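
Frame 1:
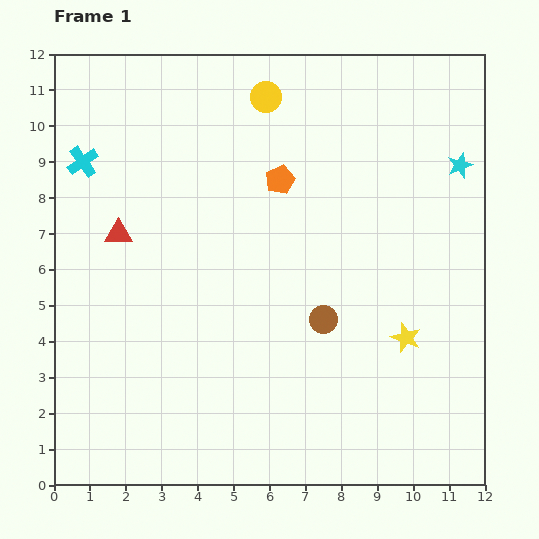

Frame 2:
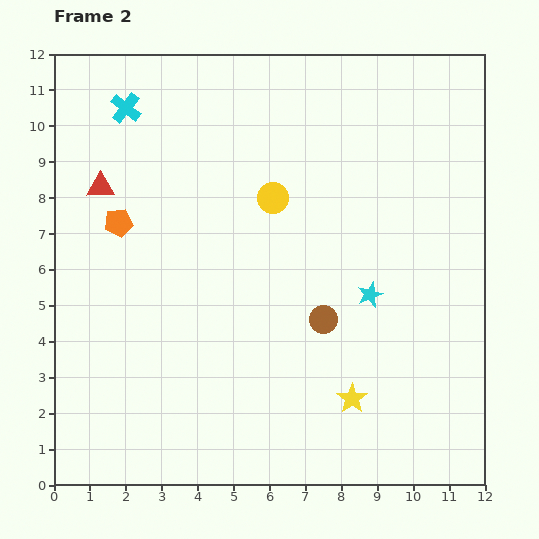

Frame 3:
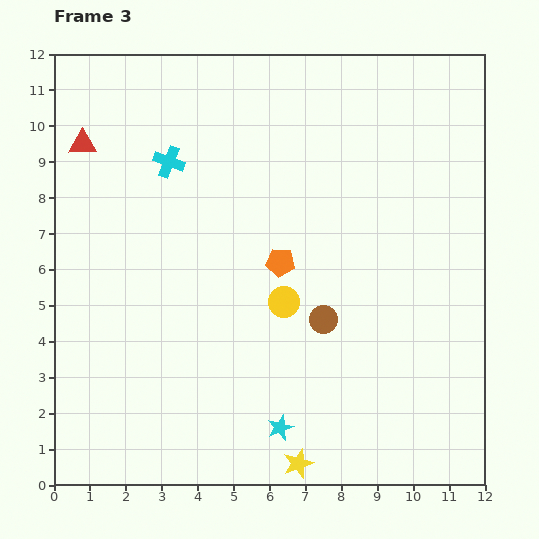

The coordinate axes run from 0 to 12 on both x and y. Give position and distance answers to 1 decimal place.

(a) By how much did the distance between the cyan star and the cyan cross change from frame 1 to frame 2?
-1.9

Distance in frame 1: 10.5. Distance in frame 2: 8.6.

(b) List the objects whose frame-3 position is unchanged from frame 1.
the brown circle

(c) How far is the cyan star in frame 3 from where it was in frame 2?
4.5

The cyan star moved from (8.8, 5.3) to (6.3, 1.6), a distance of √(2.5² + 3.7²) ≈ 4.5.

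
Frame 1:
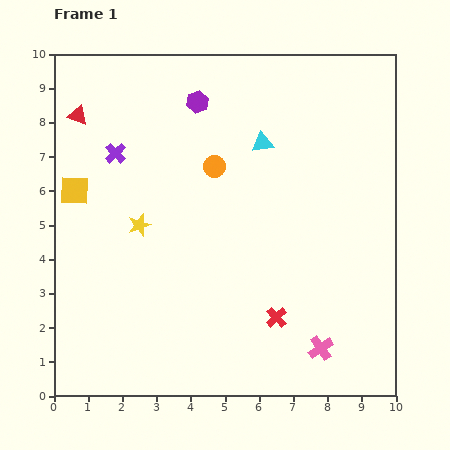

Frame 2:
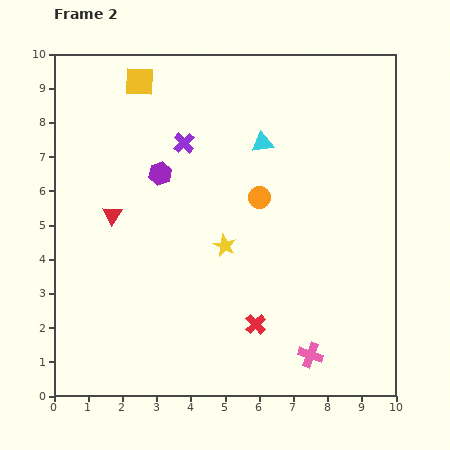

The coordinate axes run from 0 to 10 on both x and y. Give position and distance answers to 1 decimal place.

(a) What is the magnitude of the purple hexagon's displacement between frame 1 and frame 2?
2.4

The purple hexagon moved from (4.2, 8.6) to (3.1, 6.5), a distance of √(1.1² + 2.1²) ≈ 2.4.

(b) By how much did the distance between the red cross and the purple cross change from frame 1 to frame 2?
-1.0

Distance in frame 1: 6.7. Distance in frame 2: 5.7.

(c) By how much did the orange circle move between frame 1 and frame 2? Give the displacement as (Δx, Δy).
(1.3, -0.9)

The orange circle was at (4.7, 6.7) in frame 1 and (6.0, 5.8) in frame 2.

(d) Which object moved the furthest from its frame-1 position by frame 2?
the yellow square

(moved 3.7; next 3.1)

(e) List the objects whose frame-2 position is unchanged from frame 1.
the cyan triangle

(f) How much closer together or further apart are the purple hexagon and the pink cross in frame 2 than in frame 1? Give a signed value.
-1.1

Distance in frame 1: 8.0. Distance in frame 2: 6.9.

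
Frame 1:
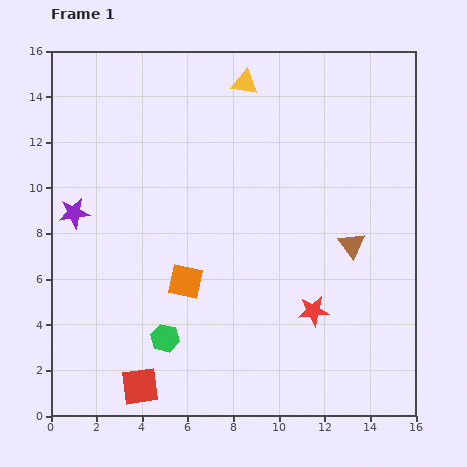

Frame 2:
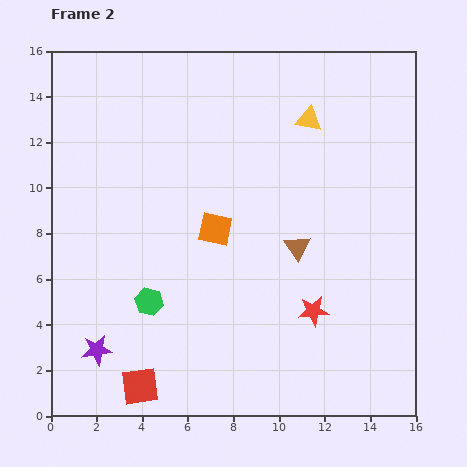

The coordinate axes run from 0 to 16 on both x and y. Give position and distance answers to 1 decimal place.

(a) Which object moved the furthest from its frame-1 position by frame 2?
the purple star

(moved 6.1; next 3.2)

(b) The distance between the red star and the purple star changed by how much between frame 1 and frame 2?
-1.6

Distance in frame 1: 11.3. Distance in frame 2: 9.7.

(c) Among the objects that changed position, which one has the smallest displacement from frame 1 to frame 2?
the green hexagon

(moved 1.7)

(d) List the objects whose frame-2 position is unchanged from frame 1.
the red star, the red square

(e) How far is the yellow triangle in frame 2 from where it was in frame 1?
3.2

The yellow triangle moved from (8.5, 14.6) to (11.3, 13.0), a distance of √(2.8² + 1.6²) ≈ 3.2.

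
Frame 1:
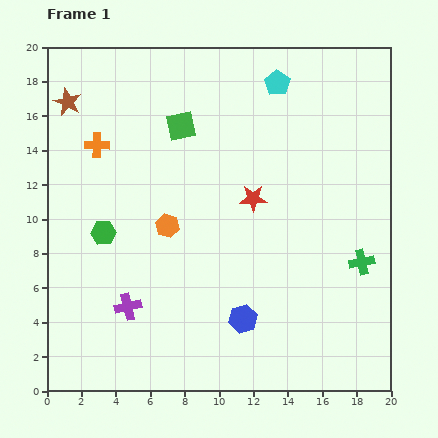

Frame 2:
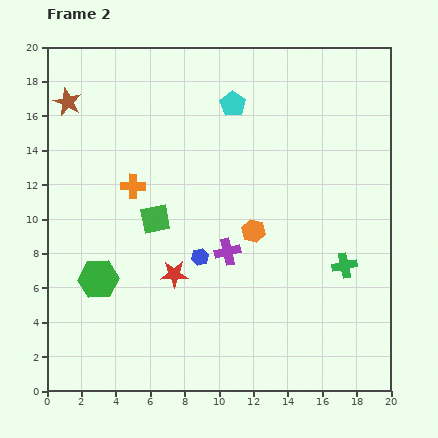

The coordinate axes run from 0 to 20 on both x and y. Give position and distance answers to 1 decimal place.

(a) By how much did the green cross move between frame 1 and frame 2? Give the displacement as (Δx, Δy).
(-1.0, -0.2)

The green cross was at (18.3, 7.5) in frame 1 and (17.3, 7.3) in frame 2.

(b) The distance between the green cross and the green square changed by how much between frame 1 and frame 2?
-1.8

Distance in frame 1: 13.1. Distance in frame 2: 11.3.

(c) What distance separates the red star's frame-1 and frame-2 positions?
6.4

The red star moved from (12.0, 11.2) to (7.4, 6.8), a distance of √(4.6² + 4.4²) ≈ 6.4.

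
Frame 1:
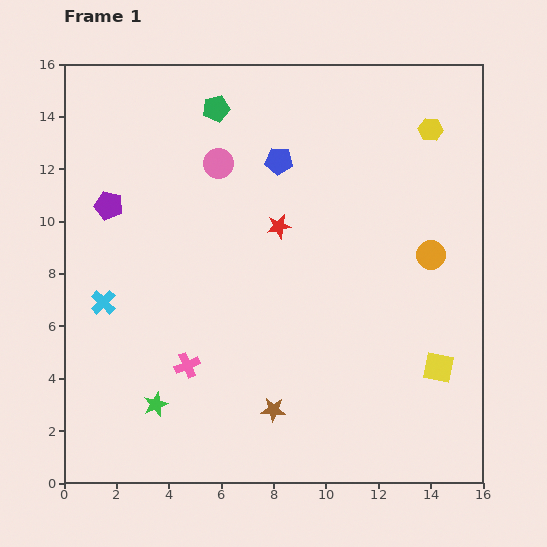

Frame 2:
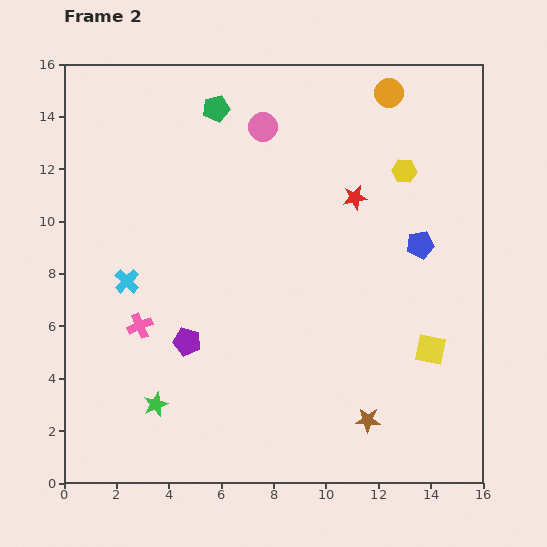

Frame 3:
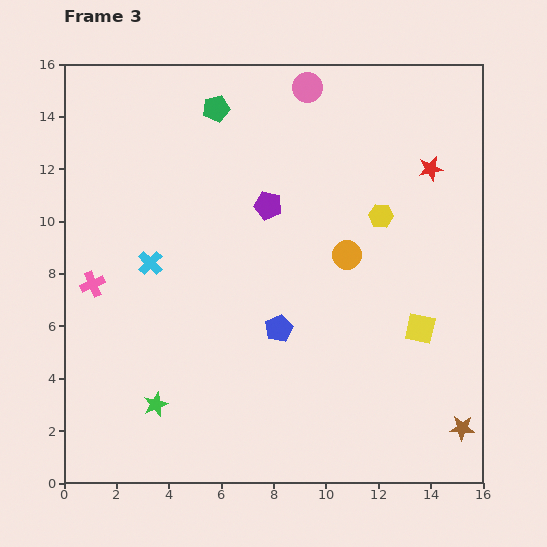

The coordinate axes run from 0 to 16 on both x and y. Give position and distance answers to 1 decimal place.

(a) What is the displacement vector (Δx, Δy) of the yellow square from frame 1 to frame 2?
(-0.3, 0.7)

The yellow square was at (14.3, 4.4) in frame 1 and (14.0, 5.1) in frame 2.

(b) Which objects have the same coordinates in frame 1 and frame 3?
the green star, the green pentagon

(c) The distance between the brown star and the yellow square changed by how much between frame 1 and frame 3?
-2.4

Distance in frame 1: 6.5. Distance in frame 3: 4.1.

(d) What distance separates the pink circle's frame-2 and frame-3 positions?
2.3

The pink circle moved from (7.6, 13.6) to (9.3, 15.1), a distance of √(1.7² + 1.5²) ≈ 2.3.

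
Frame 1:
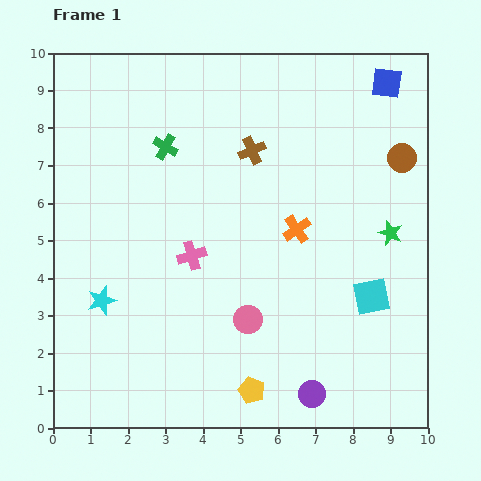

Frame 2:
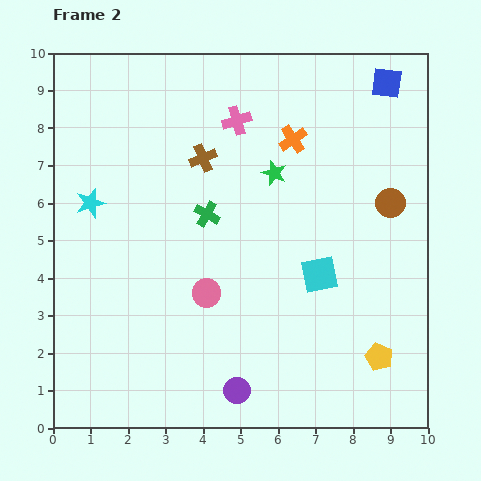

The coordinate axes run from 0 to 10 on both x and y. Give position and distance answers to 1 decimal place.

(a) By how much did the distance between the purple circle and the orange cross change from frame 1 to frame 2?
+2.5

Distance in frame 1: 4.4. Distance in frame 2: 6.9.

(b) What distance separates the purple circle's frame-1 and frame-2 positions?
2.0

The purple circle moved from (6.9, 0.9) to (4.9, 1.0), a distance of √(2.0² + 0.1²) ≈ 2.0.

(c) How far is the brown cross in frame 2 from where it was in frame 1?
1.3

The brown cross moved from (5.3, 7.4) to (4.0, 7.2), a distance of √(1.3² + 0.2²) ≈ 1.3.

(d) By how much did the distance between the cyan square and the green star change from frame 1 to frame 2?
+1.2

Distance in frame 1: 1.8. Distance in frame 2: 3.0.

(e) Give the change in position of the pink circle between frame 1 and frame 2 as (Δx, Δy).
(-1.1, 0.7)

The pink circle was at (5.2, 2.9) in frame 1 and (4.1, 3.6) in frame 2.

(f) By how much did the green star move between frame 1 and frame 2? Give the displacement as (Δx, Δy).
(-3.1, 1.6)

The green star was at (9.0, 5.2) in frame 1 and (5.9, 6.8) in frame 2.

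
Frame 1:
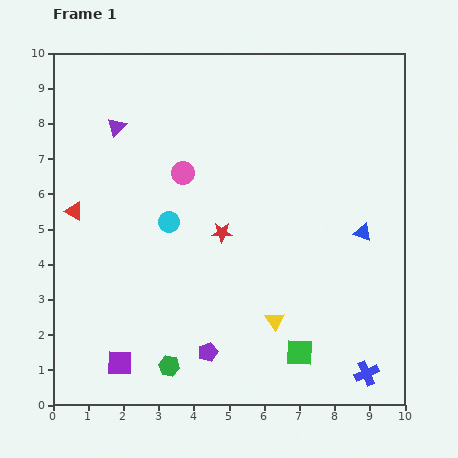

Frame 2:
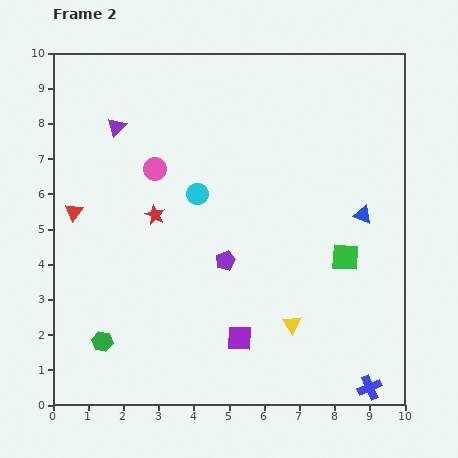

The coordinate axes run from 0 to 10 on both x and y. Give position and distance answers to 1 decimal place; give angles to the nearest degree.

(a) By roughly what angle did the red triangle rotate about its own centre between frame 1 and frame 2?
38° clockwise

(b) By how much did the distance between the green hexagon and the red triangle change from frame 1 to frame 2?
-1.4

Distance in frame 1: 5.2. Distance in frame 2: 3.8.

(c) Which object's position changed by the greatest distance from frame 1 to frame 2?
the purple square

(moved 3.5; next 3.0)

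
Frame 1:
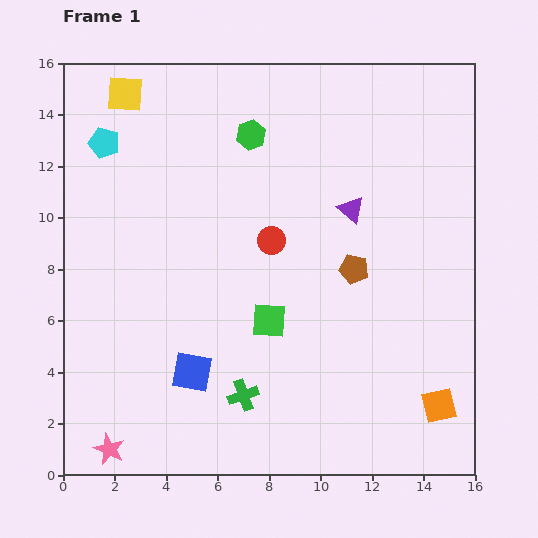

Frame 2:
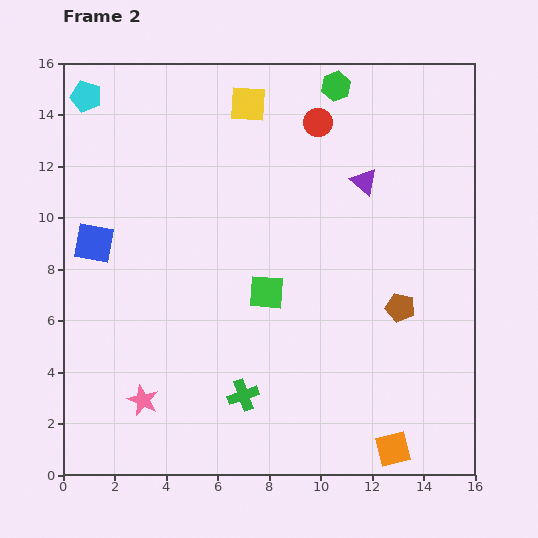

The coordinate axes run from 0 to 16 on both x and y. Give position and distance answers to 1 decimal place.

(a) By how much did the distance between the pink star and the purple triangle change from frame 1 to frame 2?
-1.1

Distance in frame 1: 13.2. Distance in frame 2: 12.1.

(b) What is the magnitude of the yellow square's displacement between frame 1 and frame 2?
4.8

The yellow square moved from (2.4, 14.8) to (7.2, 14.4), a distance of √(4.8² + 0.4²) ≈ 4.8.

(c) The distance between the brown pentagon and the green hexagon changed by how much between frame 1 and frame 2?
+2.4

Distance in frame 1: 6.6. Distance in frame 2: 9.0.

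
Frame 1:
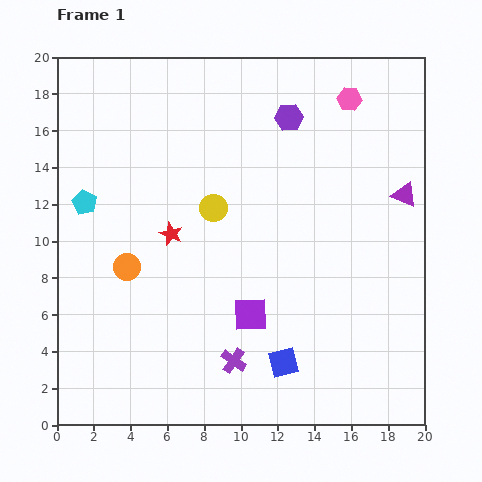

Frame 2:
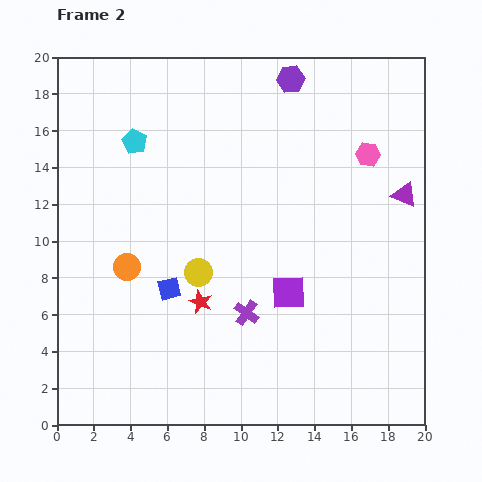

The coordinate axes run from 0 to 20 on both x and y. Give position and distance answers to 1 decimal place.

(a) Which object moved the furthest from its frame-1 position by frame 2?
the blue square

(moved 7.4; next 4.3)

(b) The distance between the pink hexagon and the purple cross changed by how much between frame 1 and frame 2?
-4.7

Distance in frame 1: 15.5. Distance in frame 2: 10.8.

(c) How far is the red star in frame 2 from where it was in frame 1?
4.0

The red star moved from (6.2, 10.4) to (7.8, 6.7), a distance of √(1.6² + 3.7²) ≈ 4.0.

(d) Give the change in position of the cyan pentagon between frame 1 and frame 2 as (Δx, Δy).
(2.7, 3.3)

The cyan pentagon was at (1.5, 12.1) in frame 1 and (4.2, 15.4) in frame 2.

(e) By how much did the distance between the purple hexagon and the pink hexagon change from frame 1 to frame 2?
+2.5

Distance in frame 1: 3.4. Distance in frame 2: 5.9.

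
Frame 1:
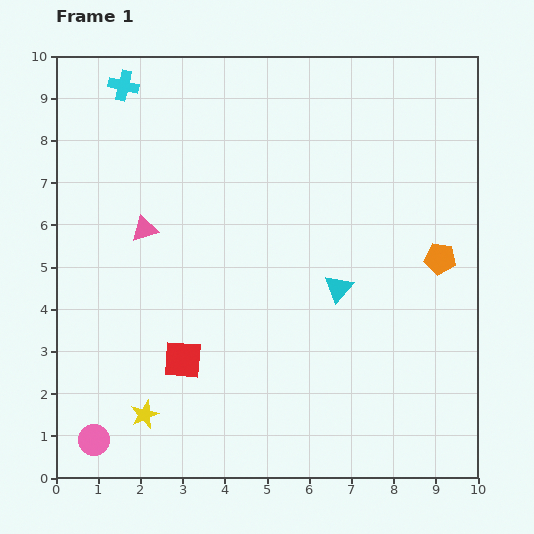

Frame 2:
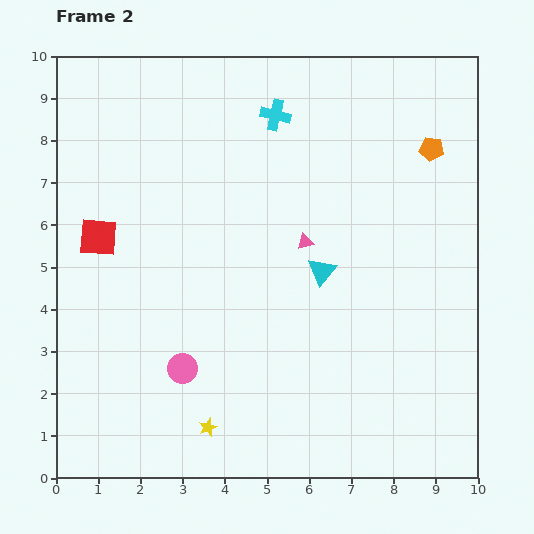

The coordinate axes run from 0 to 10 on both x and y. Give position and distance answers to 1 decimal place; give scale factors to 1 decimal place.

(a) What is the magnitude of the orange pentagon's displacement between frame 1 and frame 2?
2.6

The orange pentagon moved from (9.1, 5.2) to (8.9, 7.8), a distance of √(0.2² + 2.6²) ≈ 2.6.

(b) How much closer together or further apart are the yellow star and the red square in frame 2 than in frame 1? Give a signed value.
+3.6

Distance in frame 1: 1.6. Distance in frame 2: 5.2.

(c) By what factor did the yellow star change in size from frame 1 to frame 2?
0.7×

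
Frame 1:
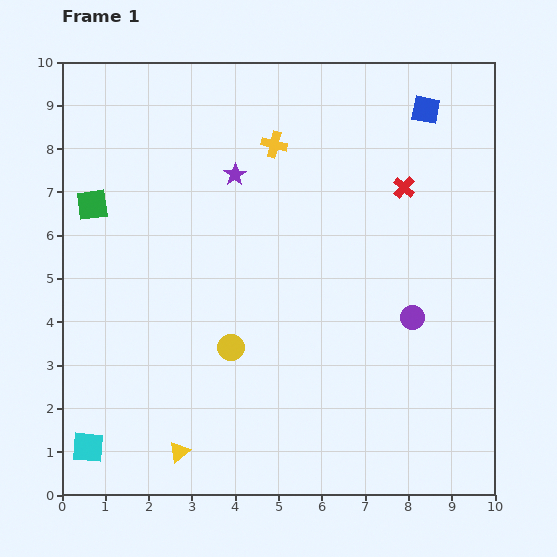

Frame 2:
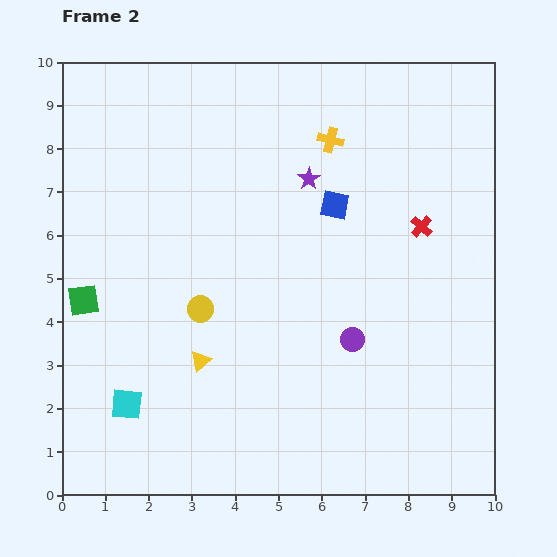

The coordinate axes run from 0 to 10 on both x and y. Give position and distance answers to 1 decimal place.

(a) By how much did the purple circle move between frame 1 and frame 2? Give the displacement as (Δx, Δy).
(-1.4, -0.5)

The purple circle was at (8.1, 4.1) in frame 1 and (6.7, 3.6) in frame 2.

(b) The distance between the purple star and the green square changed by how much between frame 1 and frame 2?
+2.5

Distance in frame 1: 3.4. Distance in frame 2: 5.9.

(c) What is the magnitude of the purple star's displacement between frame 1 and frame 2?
1.7

The purple star moved from (4.0, 7.4) to (5.7, 7.3), a distance of √(1.7² + 0.1²) ≈ 1.7.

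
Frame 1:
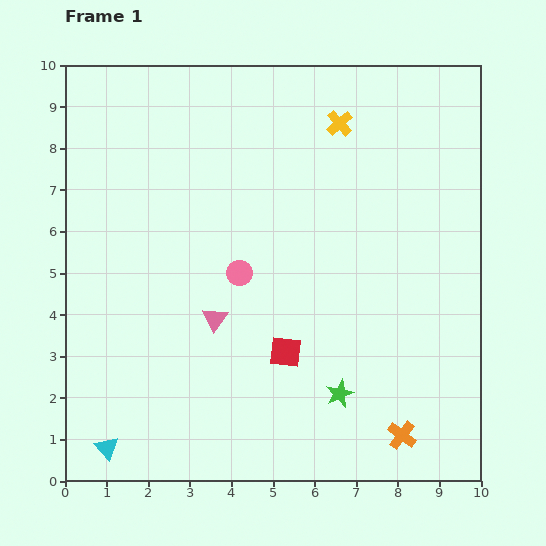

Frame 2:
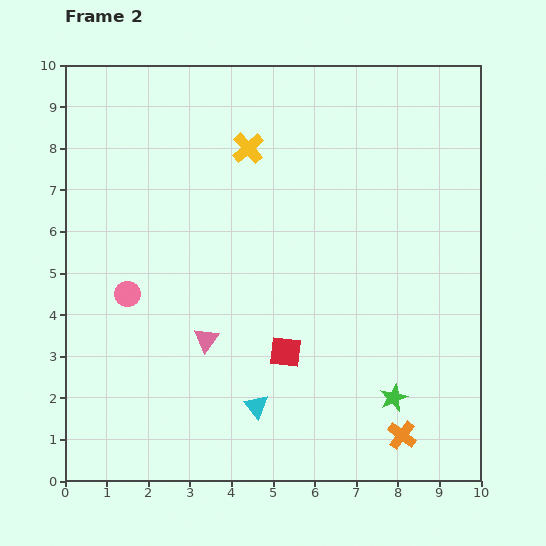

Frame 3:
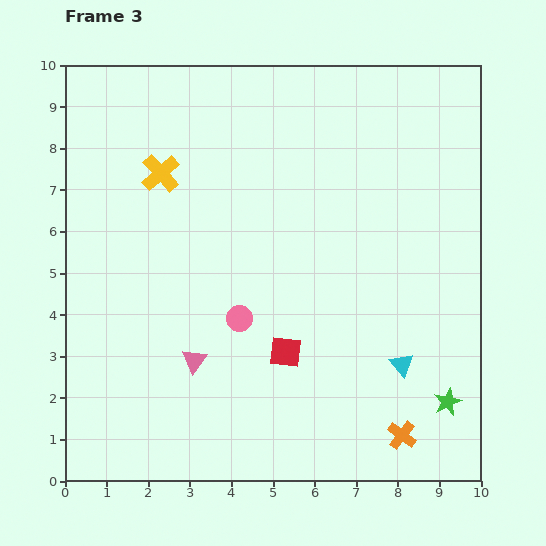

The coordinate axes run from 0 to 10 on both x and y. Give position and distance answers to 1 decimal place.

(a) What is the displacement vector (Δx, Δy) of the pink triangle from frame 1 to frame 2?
(-0.2, -0.5)

The pink triangle was at (3.6, 3.9) in frame 1 and (3.4, 3.4) in frame 2.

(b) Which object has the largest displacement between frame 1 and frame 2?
the cyan triangle

(moved 3.7; next 2.7)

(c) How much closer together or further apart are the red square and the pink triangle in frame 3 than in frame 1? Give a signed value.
+0.3

Distance in frame 1: 1.9. Distance in frame 3: 2.2.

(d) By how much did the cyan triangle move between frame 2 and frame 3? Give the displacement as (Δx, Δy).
(3.5, 1.0)

The cyan triangle was at (4.6, 1.8) in frame 2 and (8.1, 2.8) in frame 3.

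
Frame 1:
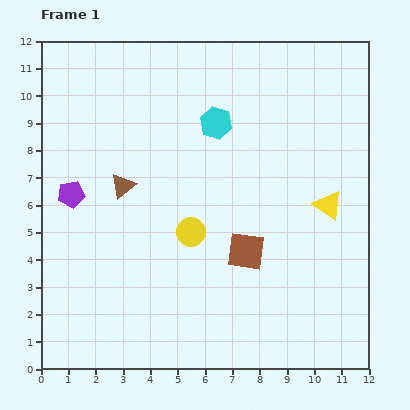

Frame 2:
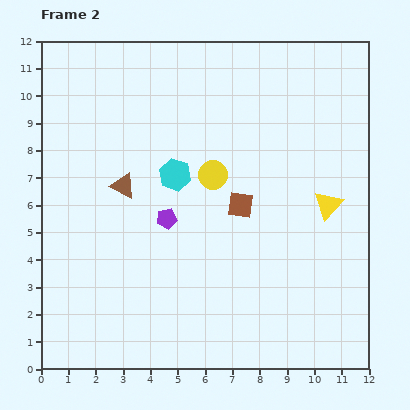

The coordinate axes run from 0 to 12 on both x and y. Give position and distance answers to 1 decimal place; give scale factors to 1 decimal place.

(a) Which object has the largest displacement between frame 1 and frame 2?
the purple pentagon

(moved 3.6; next 2.4)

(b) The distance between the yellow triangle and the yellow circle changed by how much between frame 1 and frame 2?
-0.8

Distance in frame 1: 5.1. Distance in frame 2: 4.3.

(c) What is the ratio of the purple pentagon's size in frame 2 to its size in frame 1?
0.8×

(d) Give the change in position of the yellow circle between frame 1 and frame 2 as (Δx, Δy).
(0.8, 2.1)

The yellow circle was at (5.5, 5.0) in frame 1 and (6.3, 7.1) in frame 2.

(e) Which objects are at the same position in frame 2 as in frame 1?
the yellow triangle, the brown triangle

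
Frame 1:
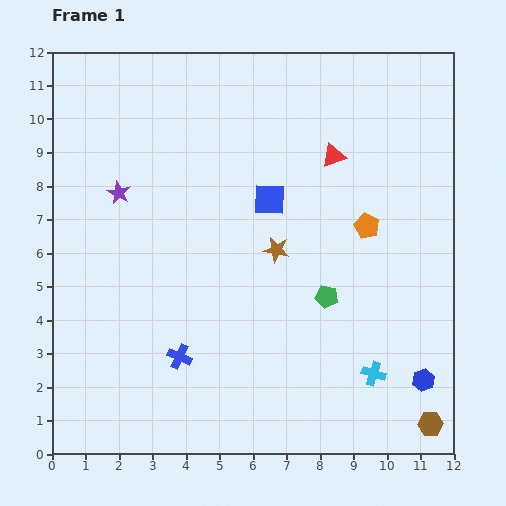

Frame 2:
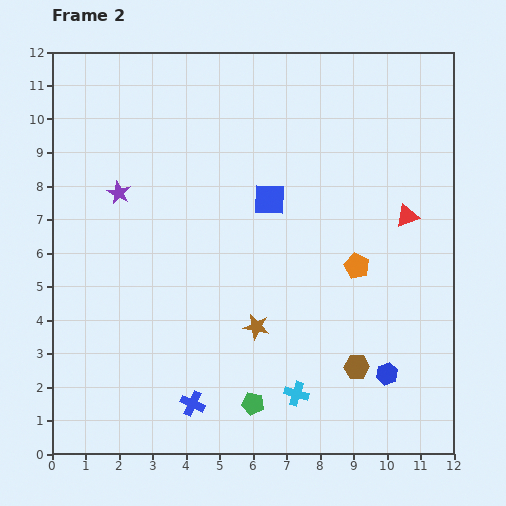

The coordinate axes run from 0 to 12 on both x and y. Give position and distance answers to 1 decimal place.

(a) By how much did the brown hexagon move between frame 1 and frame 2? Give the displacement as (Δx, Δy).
(-2.2, 1.7)

The brown hexagon was at (11.3, 0.9) in frame 1 and (9.1, 2.6) in frame 2.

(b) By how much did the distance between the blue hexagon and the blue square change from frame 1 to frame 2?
-0.8

Distance in frame 1: 7.1. Distance in frame 2: 6.3.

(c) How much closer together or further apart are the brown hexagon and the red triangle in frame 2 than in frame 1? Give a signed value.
-3.8

Distance in frame 1: 8.5. Distance in frame 2: 4.7.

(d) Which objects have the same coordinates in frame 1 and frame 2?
the purple star, the blue square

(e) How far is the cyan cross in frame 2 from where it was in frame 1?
2.4

The cyan cross moved from (9.6, 2.4) to (7.3, 1.8), a distance of √(2.3² + 0.6²) ≈ 2.4.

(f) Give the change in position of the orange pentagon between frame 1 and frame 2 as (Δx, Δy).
(-0.3, -1.2)

The orange pentagon was at (9.4, 6.8) in frame 1 and (9.1, 5.6) in frame 2.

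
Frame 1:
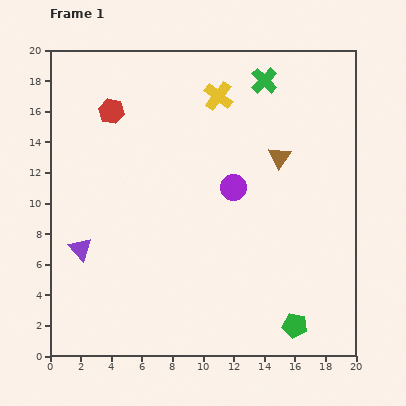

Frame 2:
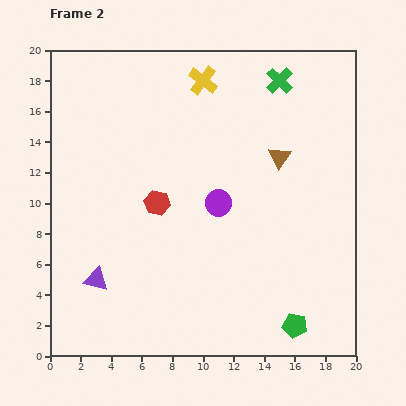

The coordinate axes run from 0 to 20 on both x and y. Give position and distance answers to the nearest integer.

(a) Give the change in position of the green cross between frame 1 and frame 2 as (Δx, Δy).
(1, 0)

The green cross was at (14, 18) in frame 1 and (15, 18) in frame 2.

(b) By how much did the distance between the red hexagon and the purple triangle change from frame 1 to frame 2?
-3

Distance in frame 1: 9. Distance in frame 2: 6.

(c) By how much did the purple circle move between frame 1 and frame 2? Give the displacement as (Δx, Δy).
(-1, -1)

The purple circle was at (12, 11) in frame 1 and (11, 10) in frame 2.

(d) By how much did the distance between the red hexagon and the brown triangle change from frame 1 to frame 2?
-2

Distance in frame 1: 11. Distance in frame 2: 9.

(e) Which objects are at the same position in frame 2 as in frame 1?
the brown triangle, the green pentagon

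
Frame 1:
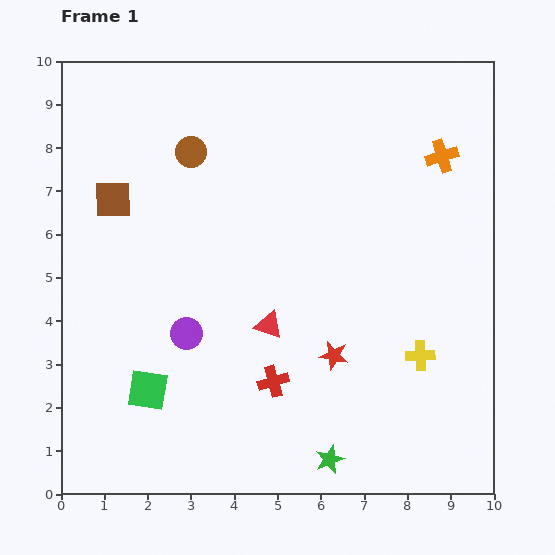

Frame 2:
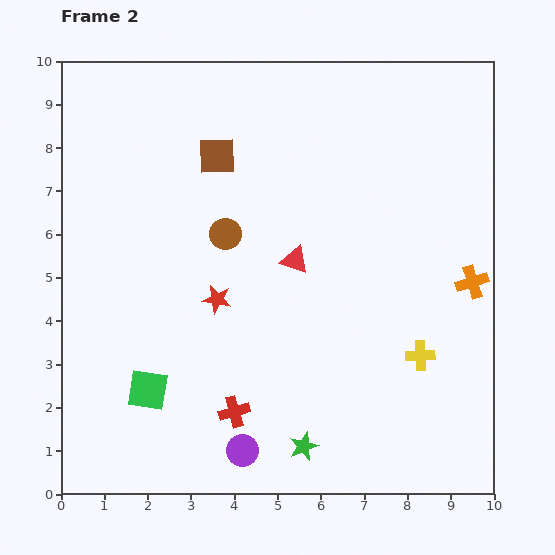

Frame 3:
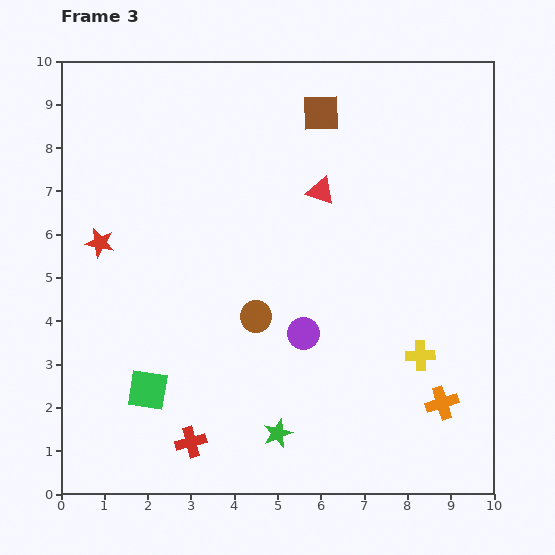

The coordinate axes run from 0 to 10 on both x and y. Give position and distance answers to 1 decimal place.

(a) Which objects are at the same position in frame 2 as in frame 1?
the yellow cross, the green square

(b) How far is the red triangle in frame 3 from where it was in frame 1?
3.3

The red triangle moved from (4.8, 3.9) to (6.0, 7.0), a distance of √(1.2² + 3.1²) ≈ 3.3.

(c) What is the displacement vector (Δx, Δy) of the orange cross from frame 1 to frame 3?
(0.0, -5.7)

The orange cross was at (8.8, 7.8) in frame 1 and (8.8, 2.1) in frame 3.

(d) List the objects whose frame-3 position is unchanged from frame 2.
the yellow cross, the green square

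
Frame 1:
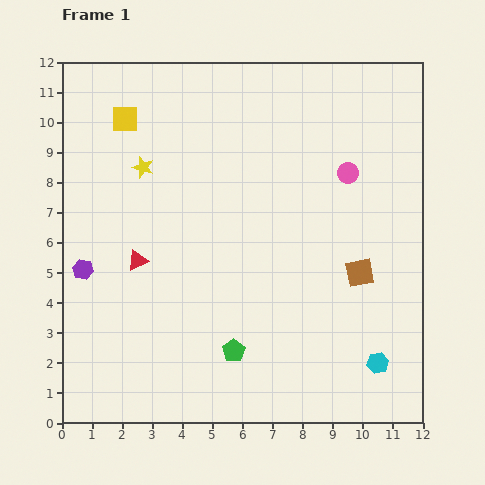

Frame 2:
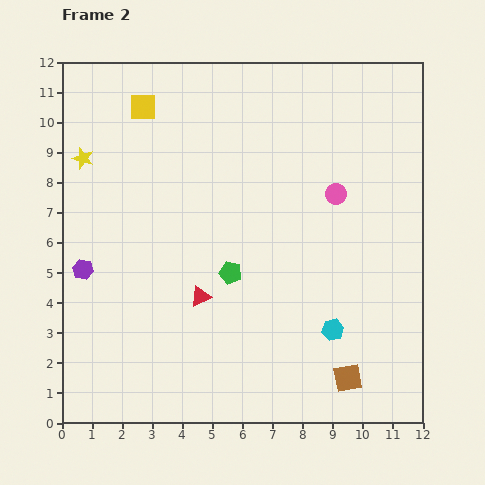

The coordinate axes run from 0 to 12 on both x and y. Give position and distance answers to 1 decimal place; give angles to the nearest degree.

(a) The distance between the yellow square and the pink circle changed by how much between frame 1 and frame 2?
-0.6

Distance in frame 1: 7.6. Distance in frame 2: 7.0.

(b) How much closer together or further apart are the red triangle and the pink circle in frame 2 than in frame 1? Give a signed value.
-2.0

Distance in frame 1: 7.6. Distance in frame 2: 5.6.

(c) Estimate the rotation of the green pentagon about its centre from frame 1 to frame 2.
24° counter-clockwise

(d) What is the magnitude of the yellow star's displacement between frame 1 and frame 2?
2.0

The yellow star moved from (2.7, 8.5) to (0.7, 8.8), a distance of √(2.0² + 0.3²) ≈ 2.0.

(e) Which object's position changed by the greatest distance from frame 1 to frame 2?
the brown square

(moved 3.5; next 2.6)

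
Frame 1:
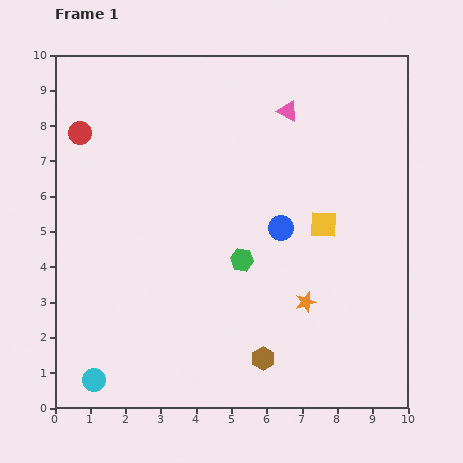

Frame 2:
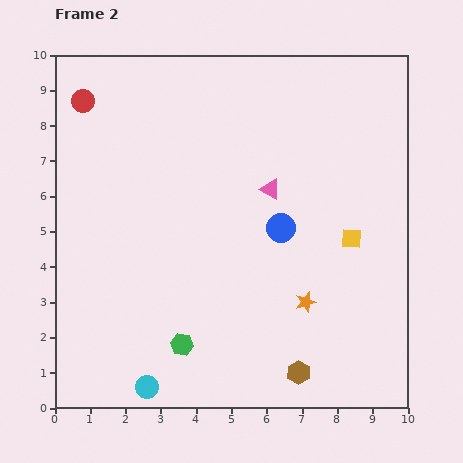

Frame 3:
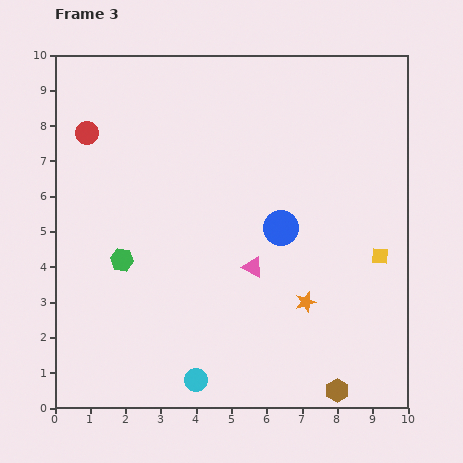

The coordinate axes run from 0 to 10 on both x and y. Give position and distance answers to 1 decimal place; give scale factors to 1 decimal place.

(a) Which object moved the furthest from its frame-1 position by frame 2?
the green hexagon

(moved 2.9; next 2.3)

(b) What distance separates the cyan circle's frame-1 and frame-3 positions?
2.9

The cyan circle moved from (1.1, 0.8) to (4.0, 0.8), a distance of √(2.9² + 0.0²) ≈ 2.9.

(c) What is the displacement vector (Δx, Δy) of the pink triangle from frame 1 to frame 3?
(-1.0, -4.4)

The pink triangle was at (6.6, 8.4) in frame 1 and (5.6, 4.0) in frame 3.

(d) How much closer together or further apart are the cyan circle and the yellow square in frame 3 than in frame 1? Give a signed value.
-1.5

Distance in frame 1: 7.8. Distance in frame 3: 6.3.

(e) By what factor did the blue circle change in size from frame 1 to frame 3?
1.4×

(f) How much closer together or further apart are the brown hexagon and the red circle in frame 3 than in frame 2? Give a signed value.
+0.4

Distance in frame 2: 9.8. Distance in frame 3: 10.2.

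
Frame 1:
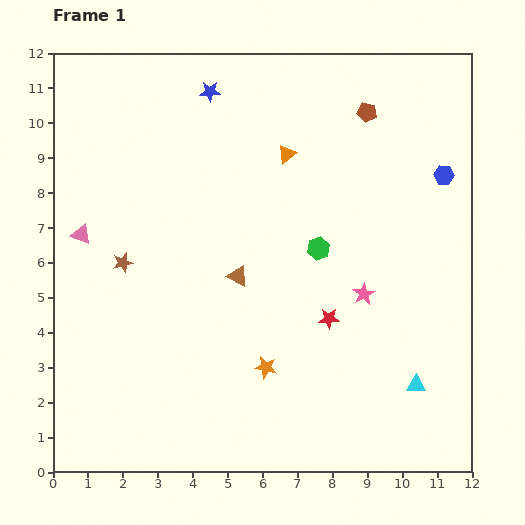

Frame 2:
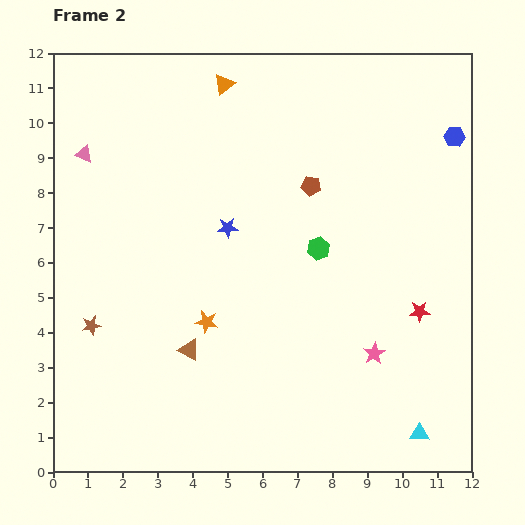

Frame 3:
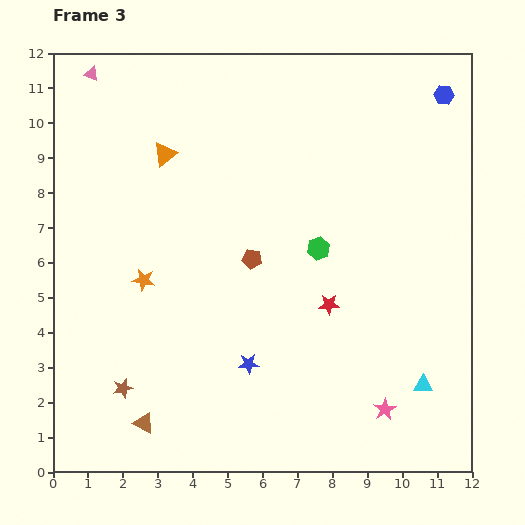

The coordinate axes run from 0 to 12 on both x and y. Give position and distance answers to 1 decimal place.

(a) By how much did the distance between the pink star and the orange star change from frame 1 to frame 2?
+1.4

Distance in frame 1: 3.5. Distance in frame 2: 4.9.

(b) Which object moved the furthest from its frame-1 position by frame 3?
the blue star

(moved 7.9; next 5.3)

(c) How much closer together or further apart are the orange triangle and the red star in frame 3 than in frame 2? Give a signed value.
-2.2

Distance in frame 2: 8.6. Distance in frame 3: 6.4.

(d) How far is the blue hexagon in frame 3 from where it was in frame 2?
1.2

The blue hexagon moved from (11.5, 9.6) to (11.2, 10.8), a distance of √(0.3² + 1.2²) ≈ 1.2.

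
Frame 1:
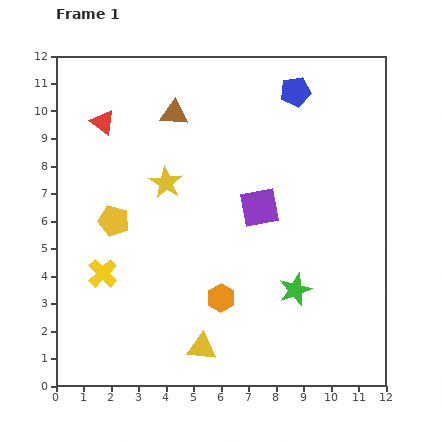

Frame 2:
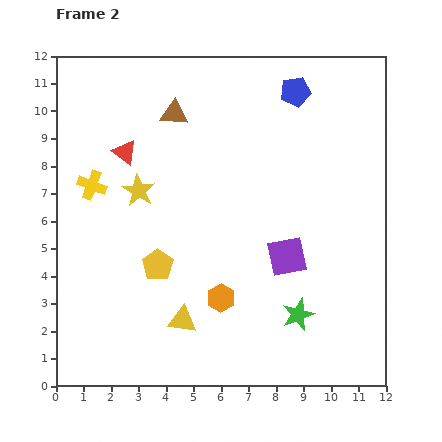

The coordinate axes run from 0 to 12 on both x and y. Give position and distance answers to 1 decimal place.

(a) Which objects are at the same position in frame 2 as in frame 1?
the orange hexagon, the blue pentagon, the brown triangle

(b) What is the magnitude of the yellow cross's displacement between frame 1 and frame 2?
3.2

The yellow cross moved from (1.7, 4.1) to (1.3, 7.3), a distance of √(0.4² + 3.2²) ≈ 3.2.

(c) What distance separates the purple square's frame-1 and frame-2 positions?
2.1

The purple square moved from (7.4, 6.5) to (8.4, 4.7), a distance of √(1.0² + 1.8²) ≈ 2.1.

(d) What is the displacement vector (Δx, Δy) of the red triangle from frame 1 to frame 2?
(0.8, -1.1)

The red triangle was at (1.7, 9.6) in frame 1 and (2.5, 8.5) in frame 2.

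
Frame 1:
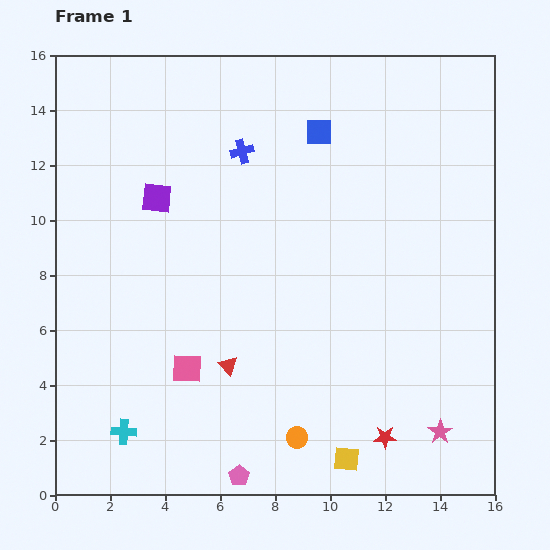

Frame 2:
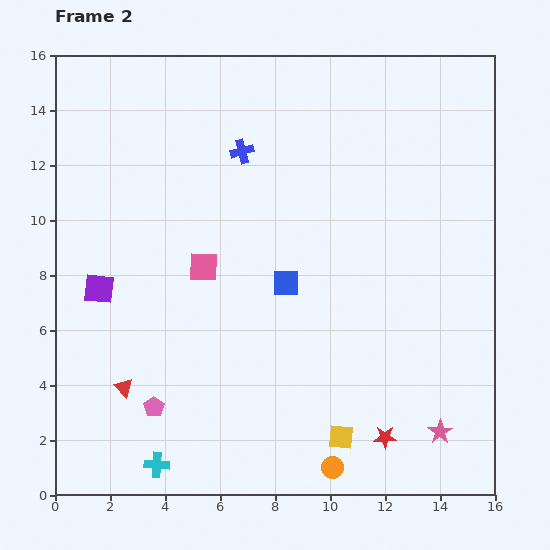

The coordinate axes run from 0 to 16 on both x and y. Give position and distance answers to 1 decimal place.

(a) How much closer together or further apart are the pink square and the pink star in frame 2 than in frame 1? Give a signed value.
+1.0

Distance in frame 1: 9.5. Distance in frame 2: 10.5.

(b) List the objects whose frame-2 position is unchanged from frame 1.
the blue cross, the pink star, the red star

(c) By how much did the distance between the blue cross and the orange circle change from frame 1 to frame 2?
+1.4

Distance in frame 1: 10.6. Distance in frame 2: 12.0.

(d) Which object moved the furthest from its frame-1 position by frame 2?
the blue square

(moved 5.6; next 4.0)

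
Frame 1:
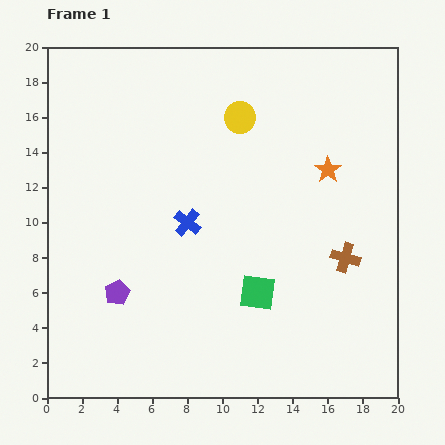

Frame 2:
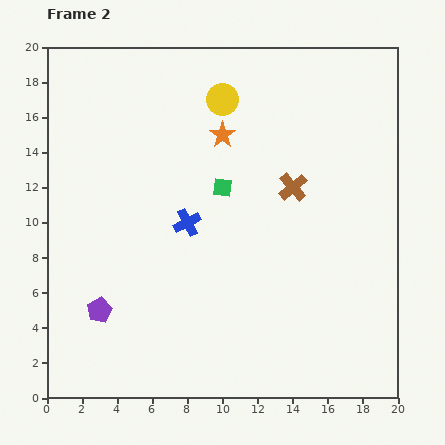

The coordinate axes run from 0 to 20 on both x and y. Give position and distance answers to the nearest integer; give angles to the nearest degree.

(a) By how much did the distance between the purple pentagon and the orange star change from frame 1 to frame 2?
-2

Distance in frame 1: 14. Distance in frame 2: 12.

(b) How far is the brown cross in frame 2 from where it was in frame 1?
5

The brown cross moved from (17, 8) to (14, 12), a distance of √(3² + 4²) ≈ 5.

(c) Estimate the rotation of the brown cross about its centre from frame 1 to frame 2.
34° clockwise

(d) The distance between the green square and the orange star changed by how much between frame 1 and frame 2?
-5

Distance in frame 1: 8. Distance in frame 2: 3.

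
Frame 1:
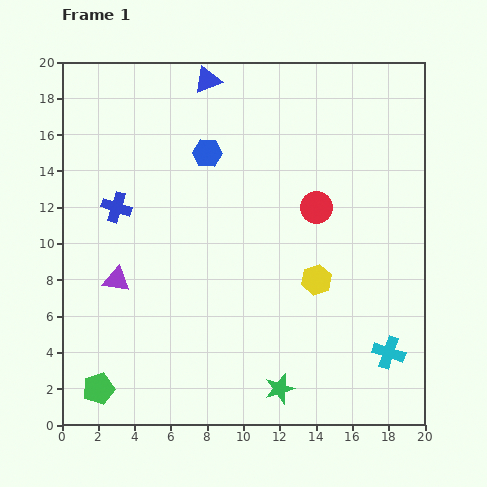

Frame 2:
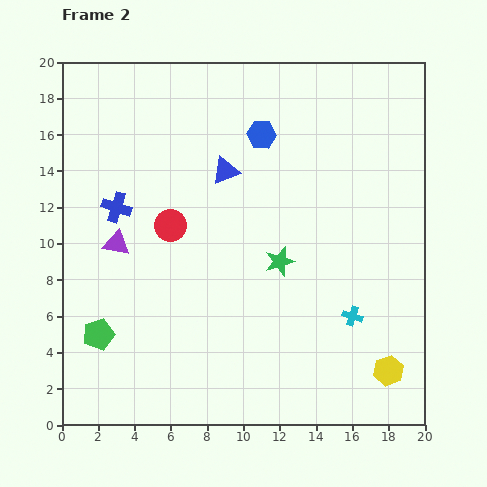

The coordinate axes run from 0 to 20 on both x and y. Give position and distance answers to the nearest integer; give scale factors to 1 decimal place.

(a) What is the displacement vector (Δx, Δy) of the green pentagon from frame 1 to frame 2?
(0, 3)

The green pentagon was at (2, 2) in frame 1 and (2, 5) in frame 2.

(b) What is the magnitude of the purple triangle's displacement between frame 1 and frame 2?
2

The purple triangle moved from (3, 8) to (3, 10), a distance of √(0² + 2²) ≈ 2.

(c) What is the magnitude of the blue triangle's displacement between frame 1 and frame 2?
5

The blue triangle moved from (8, 19) to (9, 14), a distance of √(1² + 5²) ≈ 5.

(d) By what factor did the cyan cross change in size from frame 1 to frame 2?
0.6×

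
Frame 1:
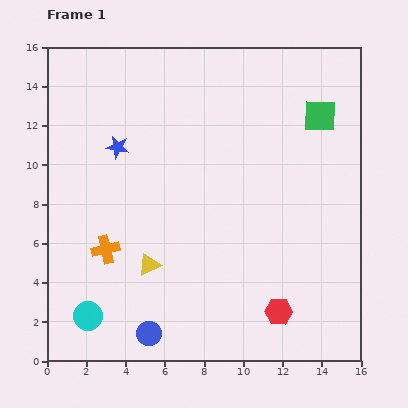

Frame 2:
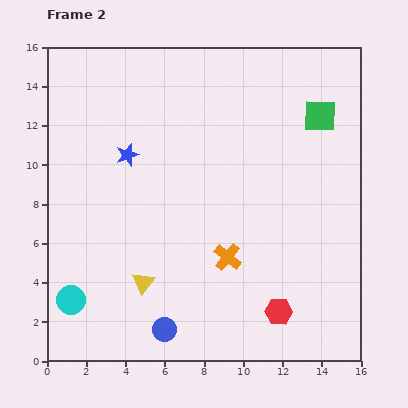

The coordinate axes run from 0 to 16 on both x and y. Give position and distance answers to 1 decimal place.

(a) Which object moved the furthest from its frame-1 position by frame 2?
the orange cross

(moved 6.2; next 1.2)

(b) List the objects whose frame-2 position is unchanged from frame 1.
the red hexagon, the green square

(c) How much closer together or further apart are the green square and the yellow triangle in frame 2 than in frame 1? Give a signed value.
+0.8

Distance in frame 1: 11.6. Distance in frame 2: 12.4.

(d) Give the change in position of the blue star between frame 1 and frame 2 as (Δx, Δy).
(0.5, -0.4)

The blue star was at (3.6, 10.9) in frame 1 and (4.1, 10.5) in frame 2.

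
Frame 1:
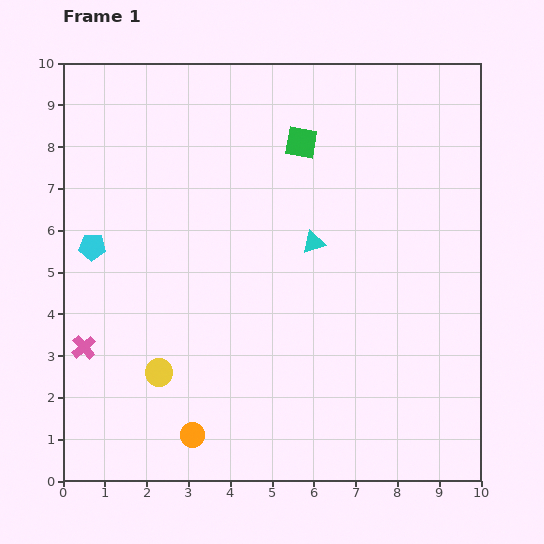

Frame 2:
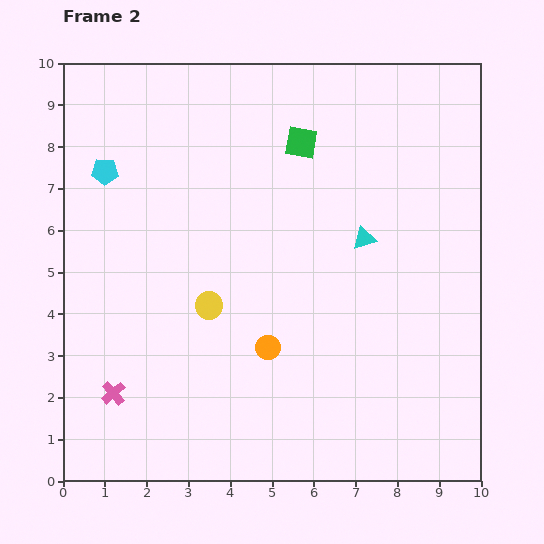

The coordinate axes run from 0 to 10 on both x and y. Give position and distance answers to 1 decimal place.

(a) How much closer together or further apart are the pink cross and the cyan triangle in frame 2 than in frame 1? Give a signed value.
+1.0

Distance in frame 1: 6.0. Distance in frame 2: 7.0.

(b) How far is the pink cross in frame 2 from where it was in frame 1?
1.3

The pink cross moved from (0.5, 3.2) to (1.2, 2.1), a distance of √(0.7² + 1.1²) ≈ 1.3.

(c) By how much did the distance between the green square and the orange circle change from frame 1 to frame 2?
-2.5

Distance in frame 1: 7.5. Distance in frame 2: 5.0.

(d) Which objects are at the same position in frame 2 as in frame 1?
the green square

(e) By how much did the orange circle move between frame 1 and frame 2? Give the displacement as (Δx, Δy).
(1.8, 2.1)

The orange circle was at (3.1, 1.1) in frame 1 and (4.9, 3.2) in frame 2.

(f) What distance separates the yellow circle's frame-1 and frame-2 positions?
2.0

The yellow circle moved from (2.3, 2.6) to (3.5, 4.2), a distance of √(1.2² + 1.6²) ≈ 2.0.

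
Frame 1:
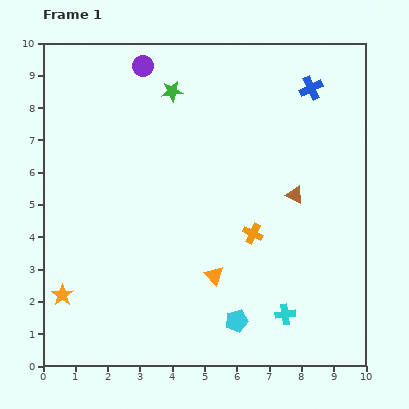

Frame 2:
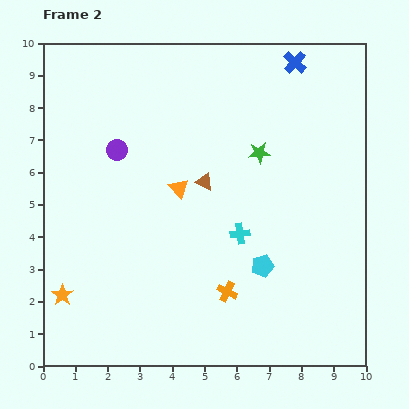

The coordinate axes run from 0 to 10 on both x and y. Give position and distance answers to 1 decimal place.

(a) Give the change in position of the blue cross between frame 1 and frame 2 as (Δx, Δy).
(-0.5, 0.8)

The blue cross was at (8.3, 8.6) in frame 1 and (7.8, 9.4) in frame 2.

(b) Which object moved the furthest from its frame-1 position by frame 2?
the green star

(moved 3.3; next 2.9)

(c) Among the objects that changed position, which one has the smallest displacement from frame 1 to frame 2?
the blue cross

(moved 0.9)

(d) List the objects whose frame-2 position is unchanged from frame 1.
the orange star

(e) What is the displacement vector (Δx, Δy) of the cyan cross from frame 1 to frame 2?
(-1.4, 2.5)

The cyan cross was at (7.5, 1.6) in frame 1 and (6.1, 4.1) in frame 2.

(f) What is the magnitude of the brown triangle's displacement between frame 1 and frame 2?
2.8

The brown triangle moved from (7.8, 5.3) to (5.0, 5.7), a distance of √(2.8² + 0.4²) ≈ 2.8.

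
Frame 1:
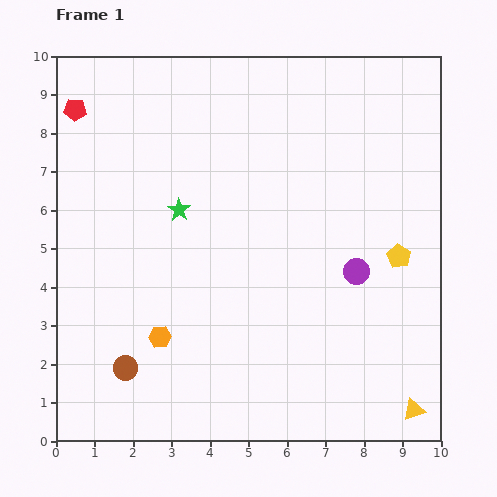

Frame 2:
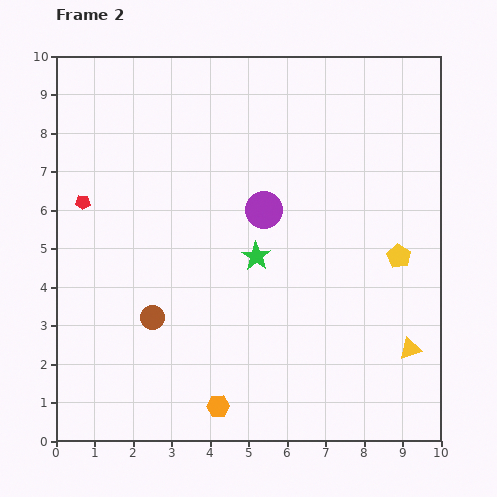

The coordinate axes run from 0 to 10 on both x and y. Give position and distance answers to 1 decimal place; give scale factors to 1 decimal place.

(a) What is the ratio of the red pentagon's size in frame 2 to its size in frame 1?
0.6×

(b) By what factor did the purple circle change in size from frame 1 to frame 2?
1.5×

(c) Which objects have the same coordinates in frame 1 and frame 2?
the yellow pentagon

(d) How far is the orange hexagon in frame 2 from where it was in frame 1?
2.3

The orange hexagon moved from (2.7, 2.7) to (4.2, 0.9), a distance of √(1.5² + 1.8²) ≈ 2.3.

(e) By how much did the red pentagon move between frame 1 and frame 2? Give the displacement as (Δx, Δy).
(0.2, -2.4)

The red pentagon was at (0.5, 8.6) in frame 1 and (0.7, 6.2) in frame 2.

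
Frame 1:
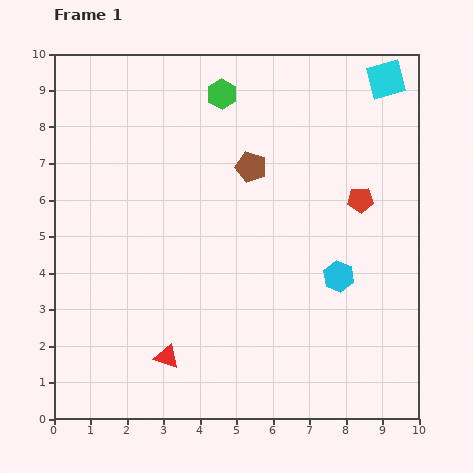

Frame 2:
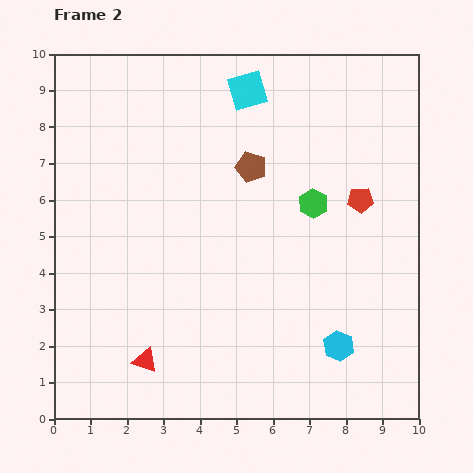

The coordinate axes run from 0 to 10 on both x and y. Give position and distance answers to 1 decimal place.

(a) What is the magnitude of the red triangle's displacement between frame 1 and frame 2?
0.6

The red triangle moved from (3.1, 1.7) to (2.5, 1.6), a distance of √(0.6² + 0.1²) ≈ 0.6.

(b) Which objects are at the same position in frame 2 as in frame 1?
the red pentagon, the brown pentagon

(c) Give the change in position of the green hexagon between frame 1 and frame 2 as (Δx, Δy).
(2.5, -3.0)

The green hexagon was at (4.6, 8.9) in frame 1 and (7.1, 5.9) in frame 2.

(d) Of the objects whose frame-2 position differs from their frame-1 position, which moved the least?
the red triangle

(moved 0.6)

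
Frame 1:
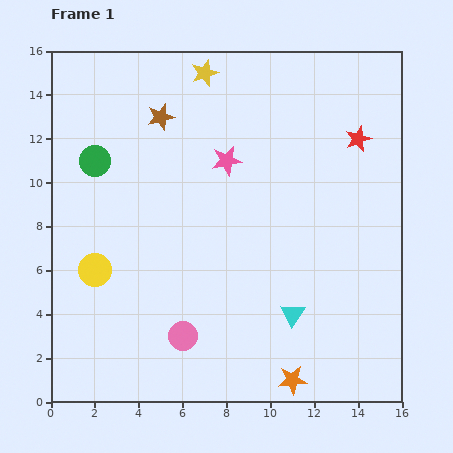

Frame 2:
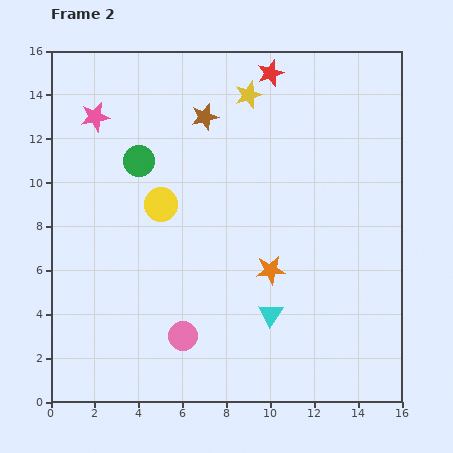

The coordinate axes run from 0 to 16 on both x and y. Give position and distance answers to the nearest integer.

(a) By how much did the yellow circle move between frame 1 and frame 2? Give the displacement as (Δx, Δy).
(3, 3)

The yellow circle was at (2, 6) in frame 1 and (5, 9) in frame 2.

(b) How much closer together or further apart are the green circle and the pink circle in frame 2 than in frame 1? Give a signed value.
-1

Distance in frame 1: 9. Distance in frame 2: 8.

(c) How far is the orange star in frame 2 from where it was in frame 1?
5

The orange star moved from (11, 1) to (10, 6), a distance of √(1² + 5²) ≈ 5.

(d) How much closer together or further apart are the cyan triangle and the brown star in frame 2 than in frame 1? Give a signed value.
-2

Distance in frame 1: 11. Distance in frame 2: 9.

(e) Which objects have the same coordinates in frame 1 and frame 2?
the pink circle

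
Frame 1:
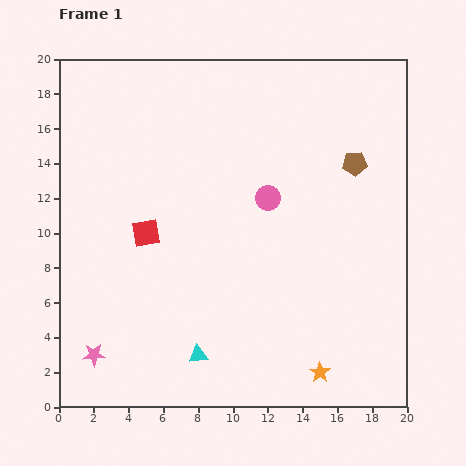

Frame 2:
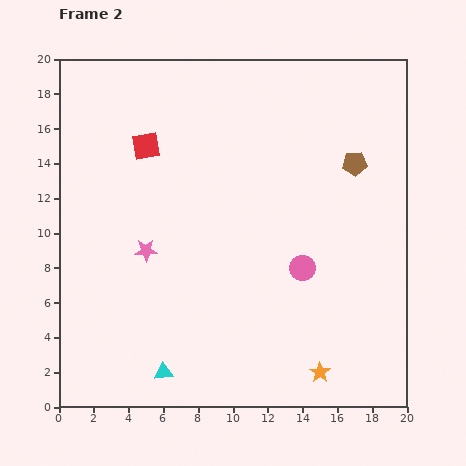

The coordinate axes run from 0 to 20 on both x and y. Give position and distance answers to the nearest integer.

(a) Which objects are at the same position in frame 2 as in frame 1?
the brown pentagon, the orange star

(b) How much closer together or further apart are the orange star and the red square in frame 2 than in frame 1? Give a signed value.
+3

Distance in frame 1: 13. Distance in frame 2: 16.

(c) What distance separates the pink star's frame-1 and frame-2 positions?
7

The pink star moved from (2, 3) to (5, 9), a distance of √(3² + 6²) ≈ 7.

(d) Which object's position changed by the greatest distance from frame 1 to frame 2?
the pink star

(moved 7; next 5)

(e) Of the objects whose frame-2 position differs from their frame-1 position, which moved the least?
the cyan triangle

(moved 2)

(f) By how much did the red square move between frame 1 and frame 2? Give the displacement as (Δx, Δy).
(0, 5)

The red square was at (5, 10) in frame 1 and (5, 15) in frame 2.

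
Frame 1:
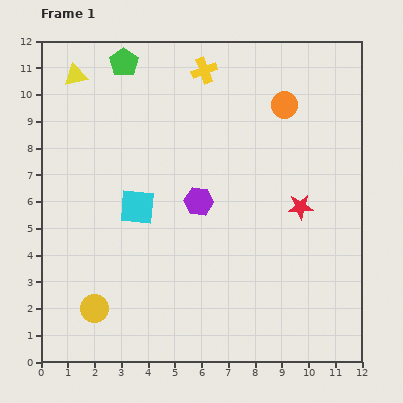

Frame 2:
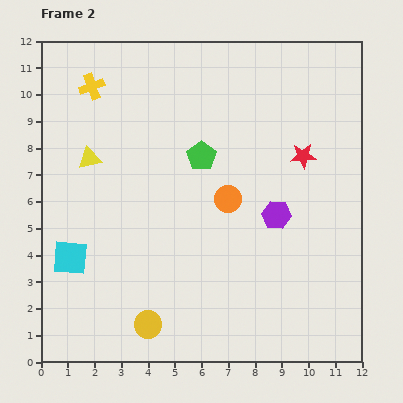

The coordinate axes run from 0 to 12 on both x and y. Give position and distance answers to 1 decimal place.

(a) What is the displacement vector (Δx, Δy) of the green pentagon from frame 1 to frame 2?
(2.9, -3.5)

The green pentagon was at (3.1, 11.2) in frame 1 and (6.0, 7.7) in frame 2.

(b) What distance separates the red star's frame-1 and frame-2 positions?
1.9

The red star moved from (9.7, 5.8) to (9.8, 7.7), a distance of √(0.1² + 1.9²) ≈ 1.9.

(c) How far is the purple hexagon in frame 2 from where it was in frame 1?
2.9

The purple hexagon moved from (5.9, 6.0) to (8.8, 5.5), a distance of √(2.9² + 0.5²) ≈ 2.9.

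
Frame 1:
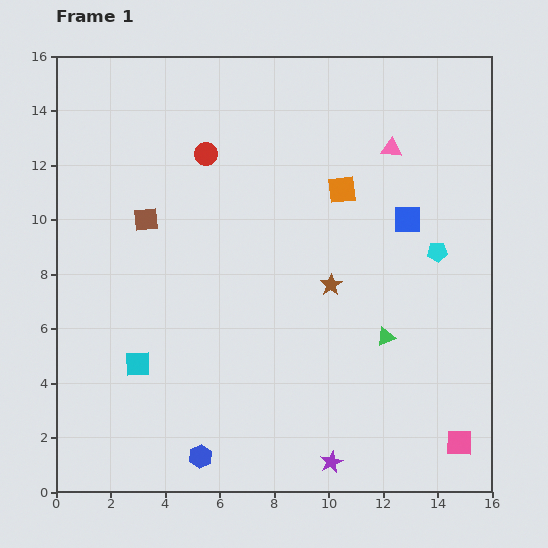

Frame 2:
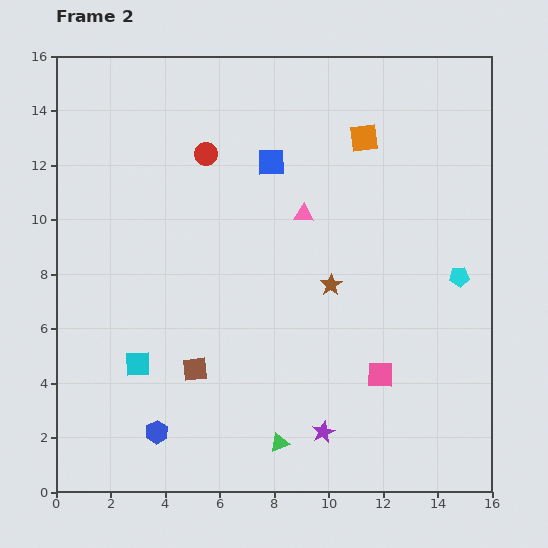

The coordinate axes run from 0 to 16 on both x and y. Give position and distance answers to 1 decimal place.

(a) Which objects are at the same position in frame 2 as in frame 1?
the brown star, the red circle, the cyan square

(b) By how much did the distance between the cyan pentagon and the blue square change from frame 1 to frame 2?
+6.5

Distance in frame 1: 1.6. Distance in frame 2: 8.1.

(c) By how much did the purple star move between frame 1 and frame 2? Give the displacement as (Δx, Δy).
(-0.3, 1.1)

The purple star was at (10.1, 1.1) in frame 1 and (9.8, 2.2) in frame 2.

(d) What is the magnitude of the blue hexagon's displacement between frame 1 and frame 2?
1.8

The blue hexagon moved from (5.3, 1.3) to (3.7, 2.2), a distance of √(1.6² + 0.9²) ≈ 1.8.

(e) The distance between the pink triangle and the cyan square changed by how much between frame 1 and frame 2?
-4.0

Distance in frame 1: 12.2. Distance in frame 2: 8.2.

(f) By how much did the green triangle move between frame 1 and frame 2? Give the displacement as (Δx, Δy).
(-3.9, -3.9)

The green triangle was at (12.1, 5.7) in frame 1 and (8.2, 1.8) in frame 2.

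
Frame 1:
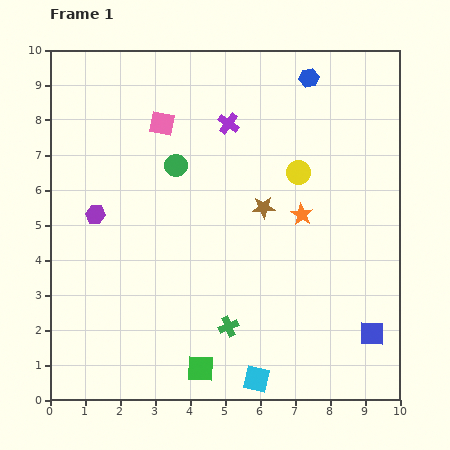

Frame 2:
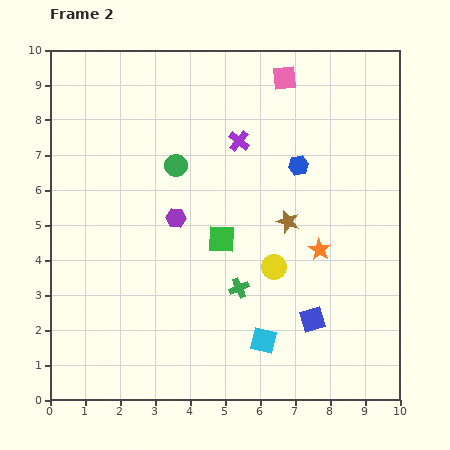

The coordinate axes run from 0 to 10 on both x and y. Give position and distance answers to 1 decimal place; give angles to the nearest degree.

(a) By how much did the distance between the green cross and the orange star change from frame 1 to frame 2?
-1.3

Distance in frame 1: 3.8. Distance in frame 2: 2.5.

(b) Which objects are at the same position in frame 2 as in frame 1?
the green circle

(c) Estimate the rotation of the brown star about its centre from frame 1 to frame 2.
19° clockwise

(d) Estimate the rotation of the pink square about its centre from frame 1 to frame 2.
16° counter-clockwise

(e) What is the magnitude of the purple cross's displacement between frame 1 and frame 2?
0.6

The purple cross moved from (5.1, 7.9) to (5.4, 7.4), a distance of √(0.3² + 0.5²) ≈ 0.6.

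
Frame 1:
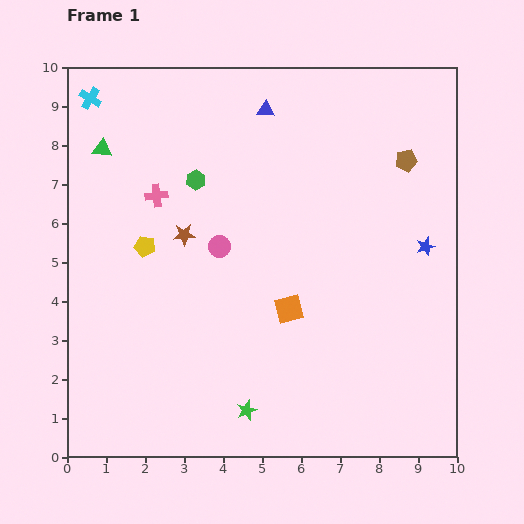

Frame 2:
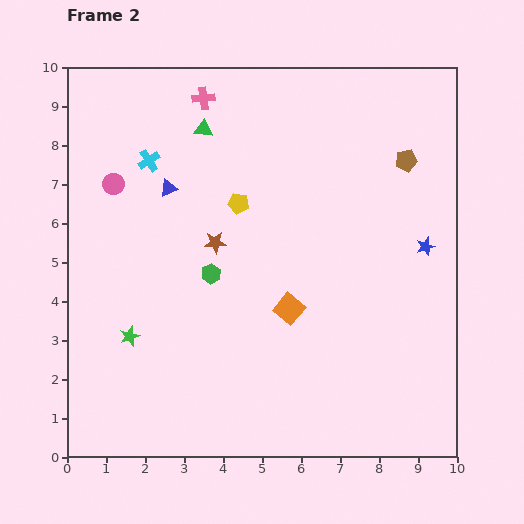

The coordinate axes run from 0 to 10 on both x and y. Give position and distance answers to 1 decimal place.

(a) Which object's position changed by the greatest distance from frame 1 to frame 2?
the green star

(moved 3.6; next 3.2)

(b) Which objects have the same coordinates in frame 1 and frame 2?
the orange square, the blue star, the brown pentagon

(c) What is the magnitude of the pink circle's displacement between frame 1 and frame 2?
3.1

The pink circle moved from (3.9, 5.4) to (1.2, 7.0), a distance of √(2.7² + 1.6²) ≈ 3.1.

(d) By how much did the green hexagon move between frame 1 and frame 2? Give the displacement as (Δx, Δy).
(0.4, -2.4)

The green hexagon was at (3.3, 7.1) in frame 1 and (3.7, 4.7) in frame 2.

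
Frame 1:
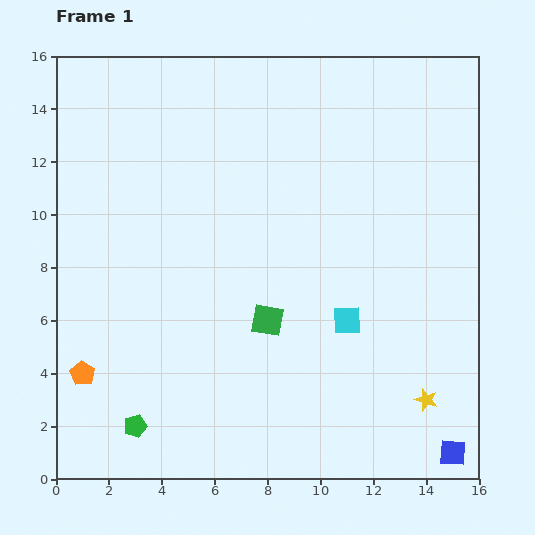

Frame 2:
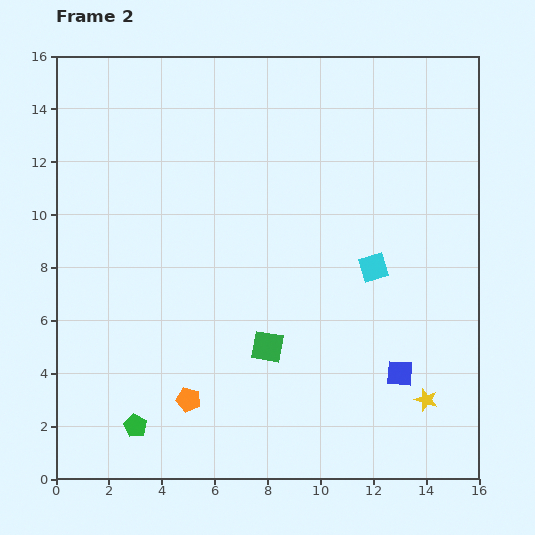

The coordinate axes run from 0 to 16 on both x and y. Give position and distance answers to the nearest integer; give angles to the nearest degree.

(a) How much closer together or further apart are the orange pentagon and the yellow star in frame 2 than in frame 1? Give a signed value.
-4

Distance in frame 1: 13. Distance in frame 2: 9.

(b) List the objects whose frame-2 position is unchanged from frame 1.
the yellow star, the green pentagon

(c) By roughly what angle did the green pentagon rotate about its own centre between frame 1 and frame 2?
27° counter-clockwise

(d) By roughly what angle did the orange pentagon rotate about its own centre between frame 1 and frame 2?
17° counter-clockwise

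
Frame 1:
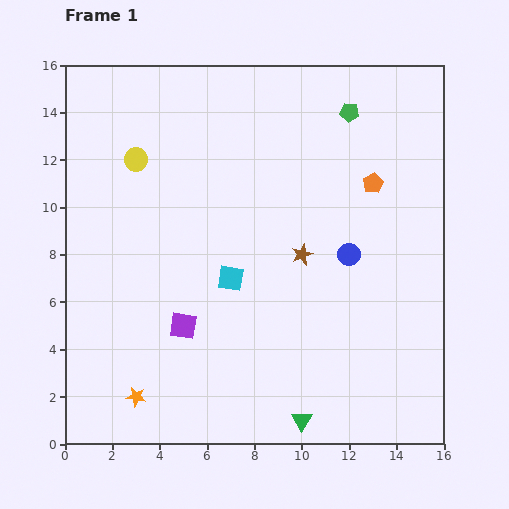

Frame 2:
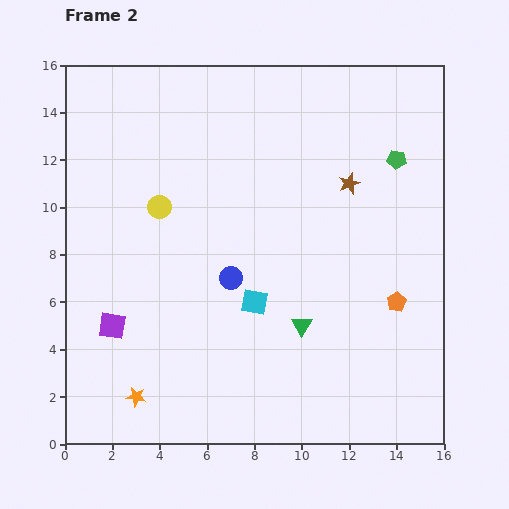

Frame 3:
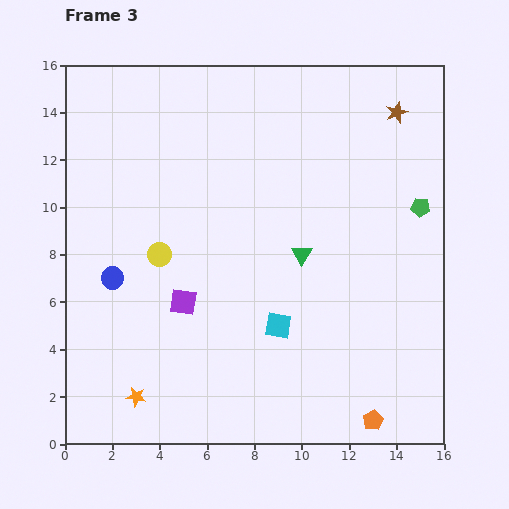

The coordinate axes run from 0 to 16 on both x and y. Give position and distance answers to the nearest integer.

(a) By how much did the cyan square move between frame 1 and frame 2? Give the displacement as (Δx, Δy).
(1, -1)

The cyan square was at (7, 7) in frame 1 and (8, 6) in frame 2.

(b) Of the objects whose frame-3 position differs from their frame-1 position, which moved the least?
the purple square

(moved 1)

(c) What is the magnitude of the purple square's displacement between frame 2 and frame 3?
3

The purple square moved from (2, 5) to (5, 6), a distance of √(3² + 1²) ≈ 3.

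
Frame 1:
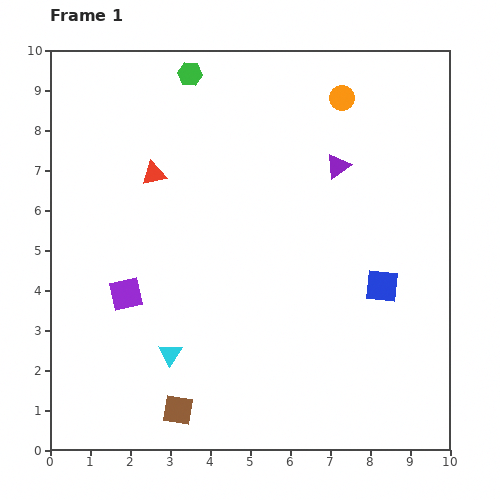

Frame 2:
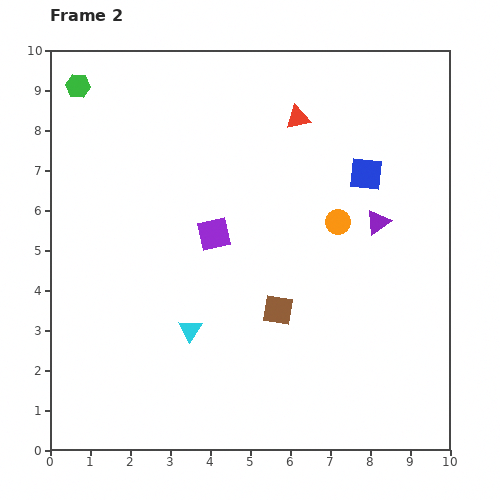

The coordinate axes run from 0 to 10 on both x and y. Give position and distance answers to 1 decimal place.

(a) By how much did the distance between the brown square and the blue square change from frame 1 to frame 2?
-2.0

Distance in frame 1: 6.0. Distance in frame 2: 4.0.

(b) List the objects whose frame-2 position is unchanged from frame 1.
none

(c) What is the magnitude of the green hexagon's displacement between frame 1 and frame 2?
2.8

The green hexagon moved from (3.5, 9.4) to (0.7, 9.1), a distance of √(2.8² + 0.3²) ≈ 2.8.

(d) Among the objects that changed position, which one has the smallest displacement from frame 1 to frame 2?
the cyan triangle

(moved 0.8)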